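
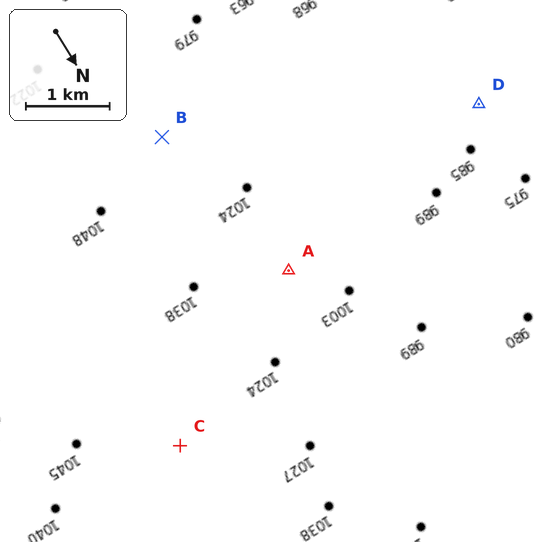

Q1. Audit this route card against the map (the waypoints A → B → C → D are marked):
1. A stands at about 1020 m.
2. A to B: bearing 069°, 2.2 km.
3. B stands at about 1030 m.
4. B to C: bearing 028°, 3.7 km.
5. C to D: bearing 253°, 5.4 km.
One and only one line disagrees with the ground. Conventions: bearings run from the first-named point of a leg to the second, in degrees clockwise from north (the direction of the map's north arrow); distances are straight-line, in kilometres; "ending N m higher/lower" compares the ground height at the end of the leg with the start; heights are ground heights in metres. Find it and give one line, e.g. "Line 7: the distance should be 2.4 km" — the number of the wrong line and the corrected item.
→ Line 2: the bearing should be 168°.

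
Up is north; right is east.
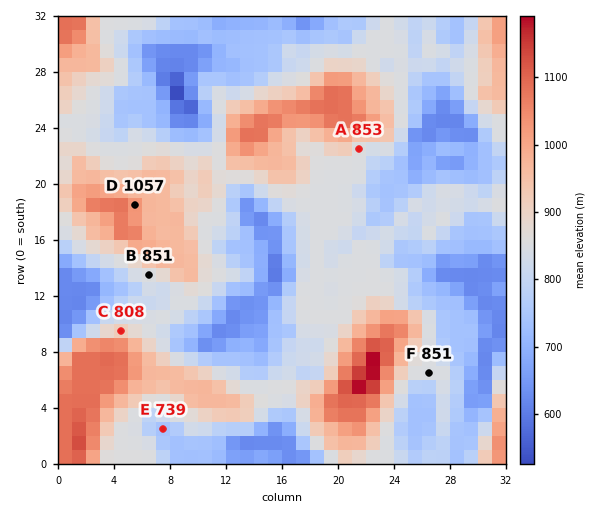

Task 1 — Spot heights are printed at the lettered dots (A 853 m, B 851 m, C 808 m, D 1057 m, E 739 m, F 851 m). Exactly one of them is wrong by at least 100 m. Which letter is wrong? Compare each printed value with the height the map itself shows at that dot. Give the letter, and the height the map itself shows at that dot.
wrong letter C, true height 933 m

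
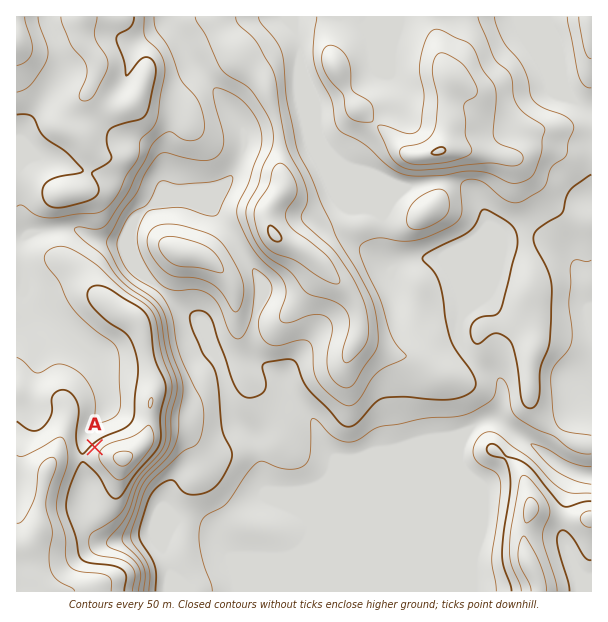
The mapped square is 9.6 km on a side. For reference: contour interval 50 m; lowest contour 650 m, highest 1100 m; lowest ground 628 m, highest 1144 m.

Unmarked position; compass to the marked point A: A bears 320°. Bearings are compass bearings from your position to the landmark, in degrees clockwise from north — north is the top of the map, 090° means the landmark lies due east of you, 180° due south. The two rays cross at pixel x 136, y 496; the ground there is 880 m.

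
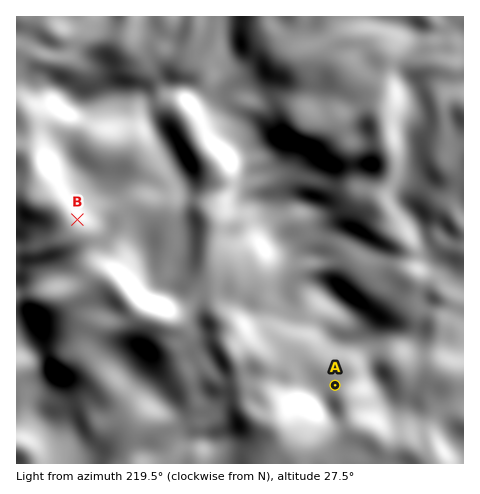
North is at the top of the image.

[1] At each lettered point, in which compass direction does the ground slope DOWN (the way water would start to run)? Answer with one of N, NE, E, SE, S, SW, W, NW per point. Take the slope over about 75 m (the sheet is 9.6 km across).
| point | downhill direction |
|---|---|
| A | SE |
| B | SW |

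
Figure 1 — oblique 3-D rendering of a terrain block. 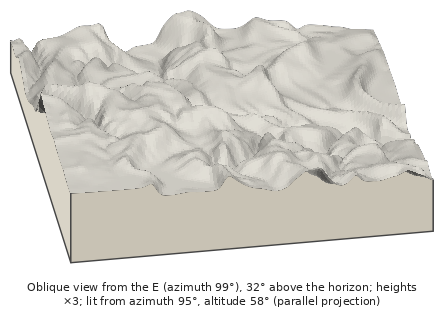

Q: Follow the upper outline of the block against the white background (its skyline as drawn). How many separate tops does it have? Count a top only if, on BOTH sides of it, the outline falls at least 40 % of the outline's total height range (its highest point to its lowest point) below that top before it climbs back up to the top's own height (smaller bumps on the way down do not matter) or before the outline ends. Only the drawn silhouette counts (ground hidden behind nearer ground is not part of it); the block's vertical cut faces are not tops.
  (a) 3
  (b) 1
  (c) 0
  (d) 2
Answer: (c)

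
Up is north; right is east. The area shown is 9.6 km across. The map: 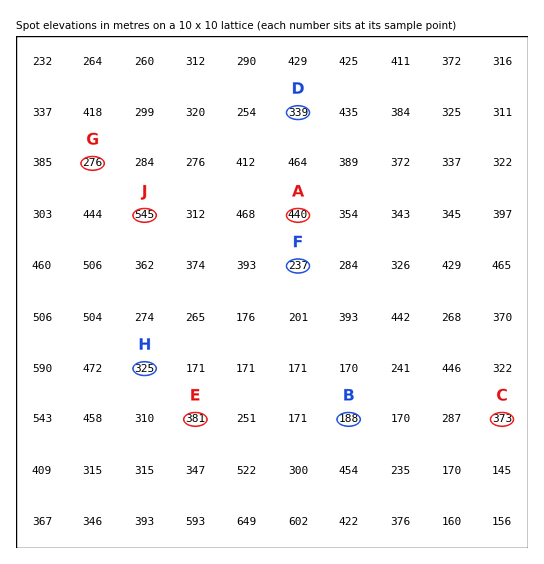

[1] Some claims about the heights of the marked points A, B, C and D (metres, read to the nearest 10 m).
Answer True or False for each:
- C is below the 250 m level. False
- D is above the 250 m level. True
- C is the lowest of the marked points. False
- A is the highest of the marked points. True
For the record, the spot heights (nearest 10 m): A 440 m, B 190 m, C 370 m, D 340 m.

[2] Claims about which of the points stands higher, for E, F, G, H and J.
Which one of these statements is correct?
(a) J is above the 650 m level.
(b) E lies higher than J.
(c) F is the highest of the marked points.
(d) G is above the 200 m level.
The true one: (d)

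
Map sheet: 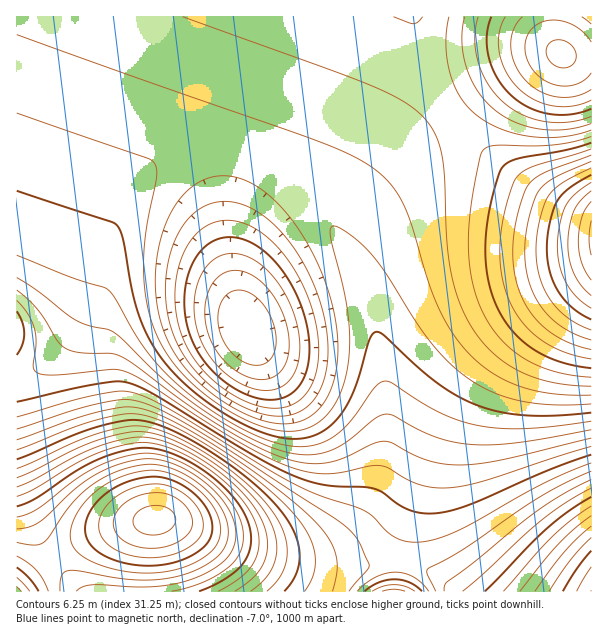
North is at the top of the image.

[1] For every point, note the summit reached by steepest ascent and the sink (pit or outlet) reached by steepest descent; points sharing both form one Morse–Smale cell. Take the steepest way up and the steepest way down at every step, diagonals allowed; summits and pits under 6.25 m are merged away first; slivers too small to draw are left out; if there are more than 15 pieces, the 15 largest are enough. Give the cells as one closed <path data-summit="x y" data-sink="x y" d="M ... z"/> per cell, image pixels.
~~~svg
<path data-summit="155 521" data-sink="248 330" d="M224 146l-29 0-22 6-21 12-20 21-10 13-12 26-26 90-29 49 0 26 11 34 19 44 17 25 26 24 12 4 33 2 40 16 45 12 23 3 19 0 18-3 18-8 22-18 8-11 13-31 7-42 0-45-10-65-15-48-9-21-16-30-20-27-28-28-19-13-18-9z"/><path data-summit="155 521" data-sink="591 239" d="M413 16l-230 0-9 22-53 156-11 25 1 4 11-25 10-13 12-15 14-10 28-12 38-2 27 8 18 9 19 13 34 36 30 49 22 63 11 56 1 60-7 42-6 16-15 26-13 12-18 11-27 6-19 0-30-5-24-7-5 1 45 16 35 7 27 3 24 0 24-6 22 0 9-35 30-96 19-41 21-28 26-26 36-29 52-35 0-53-38-17-32-20-30-24-22-21-22-29-20-34-8-24z"/><path data-summit="591 591" data-sink="591 239" d="M591 272l-51 35-36 29-34 35-13 19-13 26-36 111-8 34 17 4 14 6 25 21 136-1z"/><path data-summit="17 332" data-sink="591 239" d="M182 16l-166 1 1 361 4 0 12-6 20-16 17-20 14-25 19-69z"/><path data-summit="561 54" data-sink="591 239" d="M552 16l-138 0 0 7 6 27 8 24 17 30 25 33 22 21 30 24 32 20 37 16 1-159-25-3-8-5-6-19z"/><path data-summit="155 521" data-sink="591 239" d="M69 337l-13 16-12 11-11 8-17 6 2 108 12 32 14 30 37 44 57 0 4-47 4-17 6-7-12-1-21-10-22-24-21-37-16-44-6-25 1-17 15-24z"/><path data-summit="155 521" data-sink="393 591" d="M167 520l-14 0-7 8-6 26 0 38 256 0 2-5 1-25-22 0-24 6-51-3-45-11z"/><path data-summit="17 591" data-sink="591 239" d="M17 481l-1 110 64 1-40-52-20-45z"/><path data-summit="561 54" data-sink="591 17" d="M591 16l-38 1 0 15 3 13 7 10 15 3 14-1z"/><path data-summit="591 591" data-sink="393 591" d="M405 562l-5 1-2 29 58-1-25-20z"/>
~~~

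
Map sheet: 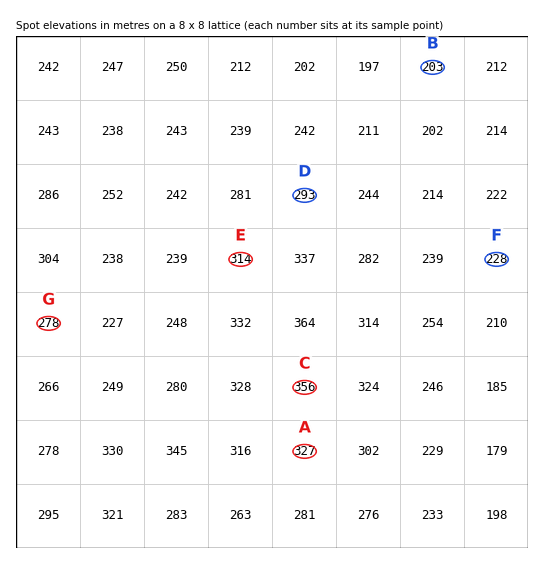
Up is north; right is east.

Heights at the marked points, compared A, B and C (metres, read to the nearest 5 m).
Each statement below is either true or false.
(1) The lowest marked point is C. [false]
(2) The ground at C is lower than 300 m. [false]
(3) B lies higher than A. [false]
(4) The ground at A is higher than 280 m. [true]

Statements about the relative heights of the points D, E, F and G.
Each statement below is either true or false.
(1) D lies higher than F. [true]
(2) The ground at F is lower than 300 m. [true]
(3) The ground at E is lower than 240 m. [false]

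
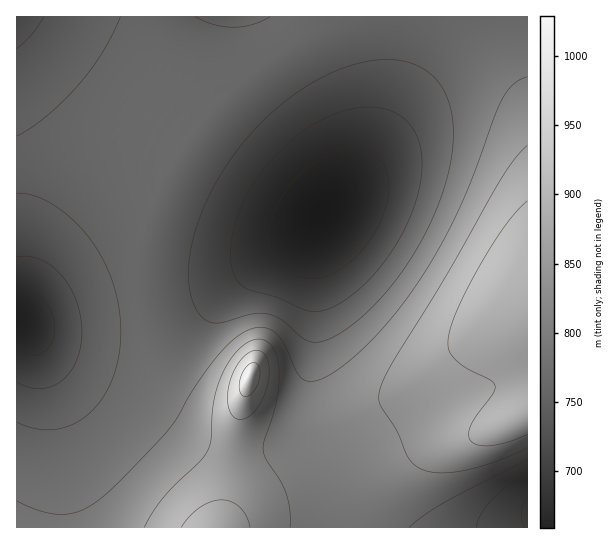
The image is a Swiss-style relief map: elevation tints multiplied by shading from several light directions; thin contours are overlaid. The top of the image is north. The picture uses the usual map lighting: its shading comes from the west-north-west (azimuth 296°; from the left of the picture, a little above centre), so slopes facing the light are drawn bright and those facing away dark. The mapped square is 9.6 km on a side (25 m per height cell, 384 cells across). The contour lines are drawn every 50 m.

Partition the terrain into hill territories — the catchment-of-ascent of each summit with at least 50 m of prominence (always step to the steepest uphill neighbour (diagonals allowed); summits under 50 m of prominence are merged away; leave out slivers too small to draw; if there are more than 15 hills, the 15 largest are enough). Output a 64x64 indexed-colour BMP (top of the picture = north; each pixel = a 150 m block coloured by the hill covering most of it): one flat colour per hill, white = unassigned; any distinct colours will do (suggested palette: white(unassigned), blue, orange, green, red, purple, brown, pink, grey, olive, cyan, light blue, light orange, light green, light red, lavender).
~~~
<image width="64" height="64" href="data:image/bmp;base64,Qk12CAAAAAAAAHYAAAAoAAAAQAAAAEAAAAABAAQAAAAAAAAIAAATCwAAEwsAABAAAAAAAAAA////ALR3HwAOf/8ALKAsACgn1gC9Z5QAS1aMAMJ34wB/f38AIr28AM++FwDox64AeLv/AIrfmACWmP8A1bDFABERETMzMzMzMzMzMzMzMzMzMzMzMzIiIiIiIiIiIiIiERERMzMzMzMzMzMzMzMzMzMzMzMzIiIiIiIiIiIiIiIREREzMzMzMzMzMzMzMzMzMzMzMzMiIiIiIiIiIiIiIhERETMzMzMzMzMzMzMzMzMzMzMzMiIiIiIiIiIiIiIiERERMzMzMzMzMzMzMzMzMzMzMzMyIiIiIiIiIiIiIiIREREzMzMzMzMzMzMzMzMzMzMzMzIiIiIiIiIiIiIiIhERETMzMzMzMzMzMzMzMzMzMzMzIiIiIiIiIiIiIiIiERERMzMzMzMzMzMzMzMzMzMzMzMiIiIiIiIiIiIiIiIREREzMzMzMzMzMzMzMzMzMzMzMiIiIiIiIiIiIiIiIhEREzMzMzMzMzMzMzMRERMzMzMyIiIiIiIiIiIiIiIiERETMzMzMzMzMzMxEREREREzMyIiIiIiIiIiIiIiIiIRERMzMzMzMzMzMREREREREREyIiIiIiIiIiIiIiIiIhEREzMzMzMzMzMRERERERERETIiIiIiIiIiIiIiIiIiERETMzMzMzMzMRERERERERERMiIiIiIiIiIiIiIiIiIRERMzMzMzMzEREREREREREREiIiIiIiIiIiIiIiIiIhEREzMzMzMzERERERERERERESIiIiIiIiIiIiIiIiIiEREzMzMzMxERERERERERERERIiIiIiIiIiIiIiIiIiIRETMzMzMRERERERERERERERESIiIiIiIiIiIiIiIiIhERMzMzERERERERERERERERERIiIiIiIiIiIiIiIiIiERMzMxEREREREREREREREREREiIiIiIiIiIiIiIiIiIREzMRERERERERERERERERERESIiIiIiIiIiIiIiIiIhETMRERERERERERERERERERERIiIiIiIiIiIiIiIiIiERMREREREREREREREREREREREiIiIiIiIiIiIiIiIiIRERERERERERERERERERERERESIiIiIiIiIiIiIiIiIhERERERERERERERERERERERERIiIiIiIiIiIiIiIiIiEREREREREREREREREREREREREiIiIiIiIiIiIiIiIiIRERERERERERERERERERERERESIiIiIiIiIiIiIiIiIhERERERERERERERERERERERERIiIiIiIiIiIiIiIiIiEREREREREREREREREREREREREiIiIiIiIiIiIiIiIiIRERERERERERERERERERERERESIiIiIiIiIiIiIiIiIhERERERERERERERERERERERERIiIiIiIiIiIiIiIiIiEREREREREREREREREREREREREiIiIiIiIiIiIiIiIiIRERERERERERERERERERERERESIiIiIiIiIiIiIiIiIhERERERERERERERERERERERERIiIiIiIiIiIiIiIiIiEREREREREREREREREREREREREiIiIiIiIiIiIiIiIiIRERERERERERERERERERERERERIiIiIiIiIiIiIiIiIhEREREREREREREREREREREREREiIiIiIiIiIiIiIiIiERERERERERERERERERERERERESIiIiIiIiIiIiIiIiIREREREREREREREREREREREREREiIiIiIiIiIiIiIiIhERERERERERERERERERERERERERIiIiIiIiIiIiIiIiEREREREREREREREREREREREREREiIiIiIiIiIiIiIiIRERERERERERERERERERERERERERIiIiIiIiIiIiIiIhERERERERERERERERERERERERERESIiIiIiIiIiIiIiERERERERERERERERERERERERERERIiIiIiIiIiIiIiIRERERERERERERERERERERERERERESIiIiIiIiIiIiIhEREREREREREREREREREREREREREREiIiIiIiIiIiIiERERERERERERERERERERERERERERESIiIiIiIiIiIiIREREREREREREREREREREREREREREREiIiIiIiIiIiIhERERERERERERERERERERERERERERESIiIiIiIiIiIiEREREREREREREREREREREREREREREREiIiIiIiIiIiIRERERERERERERERERERERERERERERESIiIiIiIiIiIhERERERERERERERERERERERERERERERIiIiIiIiIiIiERERERERERERERERERERERERERERERESIiIiIiIiIiIRERERERERERERERERERERERERERERERIiIiIiIiIiIhEREREREREREREREREREREREREREREREiIiIiIiIiIiERERERERERERERERERERERERERERERERIiIiIiIiIiIREREREREREREREREREREREREREREREREiIiIiIiIiIhERERERERERERERERERERERERERERERESIiIiIiIiIiERERERERERERERERERERERERERERERERIiIiIiIiIiIREREREREREREREREREREREREREREREREiIiIiIiIiIhERERERERERERERERERERERERERERERERIiIiIiIiIiEREREREREREREREREREREREREREREREREiIiIiIiIiIRERERERERERERERERERERERERERERERESIiIiIiIiIhERERERERERERERERERERERERERERERERIiIiIiIiIi"/>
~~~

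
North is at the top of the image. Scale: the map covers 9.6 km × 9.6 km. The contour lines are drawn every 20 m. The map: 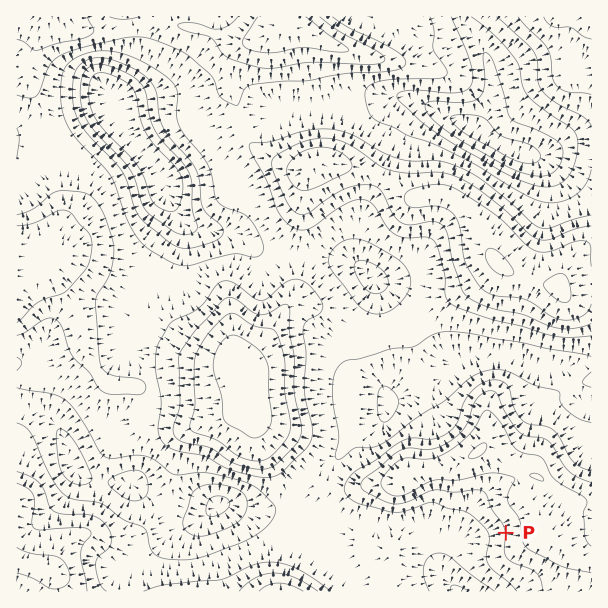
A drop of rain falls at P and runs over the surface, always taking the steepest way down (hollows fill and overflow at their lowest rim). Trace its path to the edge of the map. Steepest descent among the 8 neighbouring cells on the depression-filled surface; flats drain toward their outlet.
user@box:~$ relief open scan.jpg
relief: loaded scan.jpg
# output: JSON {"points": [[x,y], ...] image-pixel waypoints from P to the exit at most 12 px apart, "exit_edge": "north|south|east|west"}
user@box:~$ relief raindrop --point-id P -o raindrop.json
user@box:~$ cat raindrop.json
{"points": [[506, 533], [494, 533], [482, 536], [470, 537], [458, 545], [446, 557], [446, 569], [447, 581], [458, 591]], "exit_edge": "south"}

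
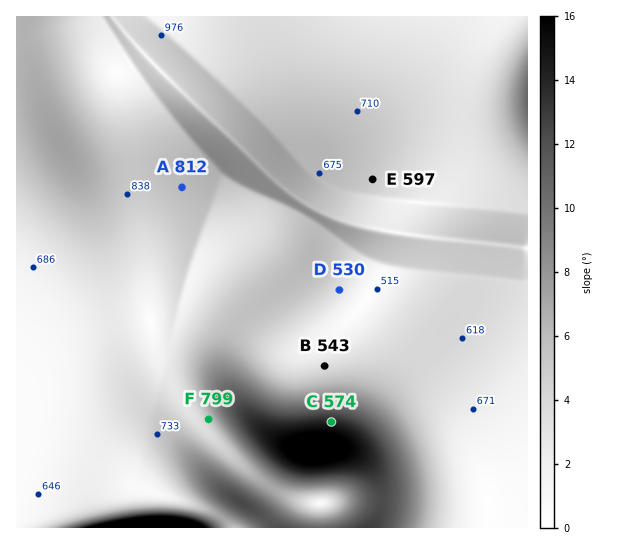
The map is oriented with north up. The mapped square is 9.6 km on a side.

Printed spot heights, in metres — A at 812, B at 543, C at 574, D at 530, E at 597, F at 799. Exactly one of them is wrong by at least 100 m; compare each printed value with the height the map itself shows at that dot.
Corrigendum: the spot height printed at C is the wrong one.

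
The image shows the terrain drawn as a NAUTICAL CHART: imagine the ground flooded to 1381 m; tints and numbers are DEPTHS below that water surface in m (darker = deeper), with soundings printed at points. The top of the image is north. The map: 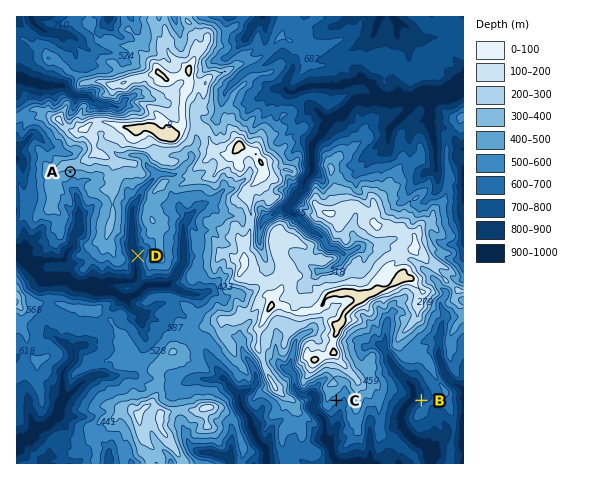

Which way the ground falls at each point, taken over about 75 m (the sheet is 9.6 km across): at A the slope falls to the S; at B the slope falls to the NW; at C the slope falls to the SE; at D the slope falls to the W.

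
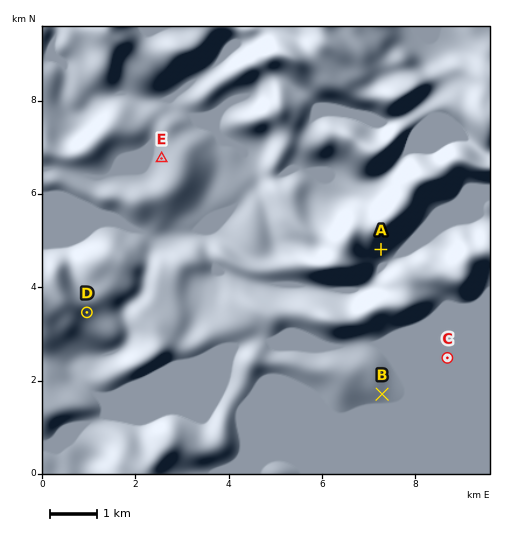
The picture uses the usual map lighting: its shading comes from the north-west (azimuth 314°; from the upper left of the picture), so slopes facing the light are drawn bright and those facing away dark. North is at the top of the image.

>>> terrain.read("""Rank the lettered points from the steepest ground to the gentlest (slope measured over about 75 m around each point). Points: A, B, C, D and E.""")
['A', 'D', 'E', 'B', 'C']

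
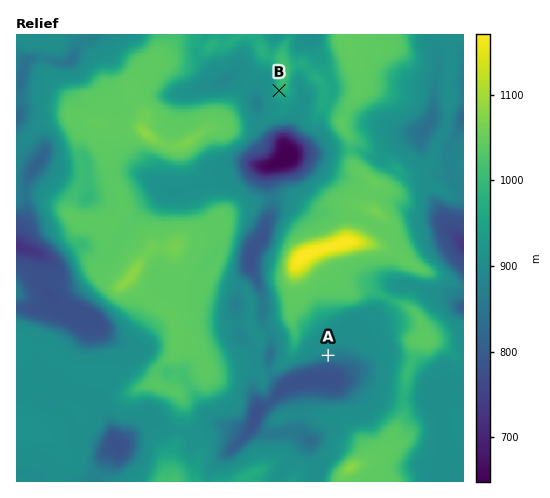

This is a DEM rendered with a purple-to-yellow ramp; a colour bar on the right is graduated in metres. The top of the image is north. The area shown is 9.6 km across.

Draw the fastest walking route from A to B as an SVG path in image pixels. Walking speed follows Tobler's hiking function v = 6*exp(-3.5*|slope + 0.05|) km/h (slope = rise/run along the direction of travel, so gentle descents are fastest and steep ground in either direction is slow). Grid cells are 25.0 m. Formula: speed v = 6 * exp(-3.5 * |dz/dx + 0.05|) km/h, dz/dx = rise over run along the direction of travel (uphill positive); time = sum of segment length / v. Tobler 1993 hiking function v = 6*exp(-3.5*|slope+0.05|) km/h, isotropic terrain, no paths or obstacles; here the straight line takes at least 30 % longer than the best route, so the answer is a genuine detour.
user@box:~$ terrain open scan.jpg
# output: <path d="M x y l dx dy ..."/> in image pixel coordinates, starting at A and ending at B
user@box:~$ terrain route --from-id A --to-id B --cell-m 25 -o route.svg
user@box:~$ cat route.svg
<path d="M328 355l-7-7-1-2-4-3-33-68 0-16 26-53 0-3 3-5 2-2 5-10 7-7 2-4 0-23-7-14-29-29-4-7-7-7-2-4"/>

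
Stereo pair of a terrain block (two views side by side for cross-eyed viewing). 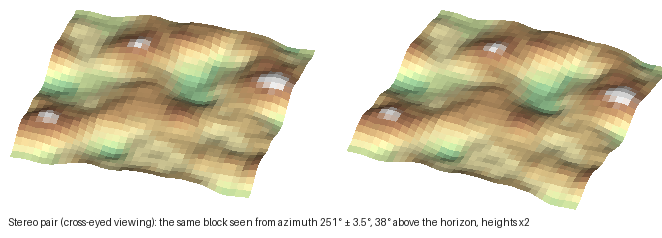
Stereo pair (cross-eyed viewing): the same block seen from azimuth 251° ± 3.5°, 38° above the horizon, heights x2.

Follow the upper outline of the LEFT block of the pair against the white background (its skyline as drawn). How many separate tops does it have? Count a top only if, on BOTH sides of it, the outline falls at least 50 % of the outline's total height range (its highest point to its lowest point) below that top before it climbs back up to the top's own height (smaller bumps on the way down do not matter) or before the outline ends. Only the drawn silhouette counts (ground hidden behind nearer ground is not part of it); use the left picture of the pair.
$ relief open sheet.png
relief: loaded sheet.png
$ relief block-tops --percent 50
0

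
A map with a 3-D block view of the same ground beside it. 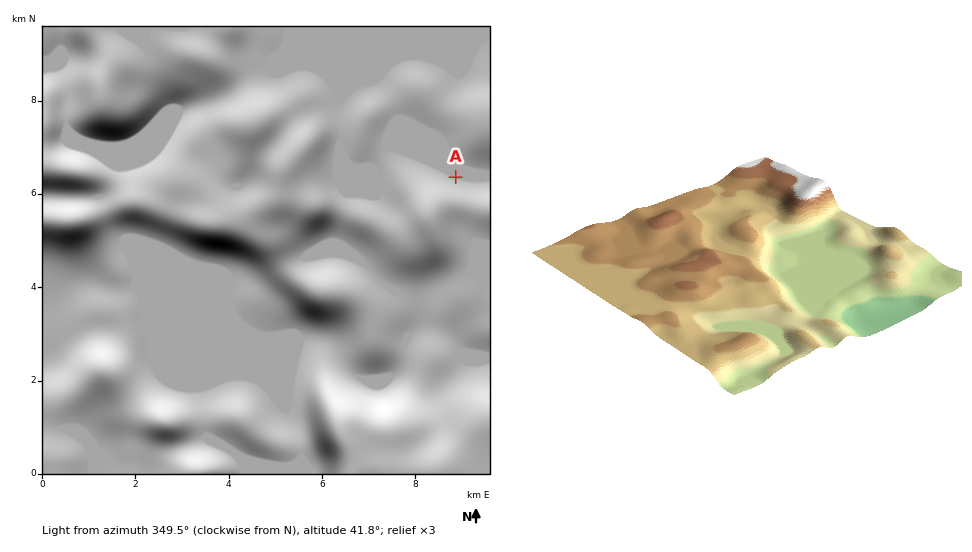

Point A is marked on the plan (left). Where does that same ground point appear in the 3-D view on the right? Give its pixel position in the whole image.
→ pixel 631 228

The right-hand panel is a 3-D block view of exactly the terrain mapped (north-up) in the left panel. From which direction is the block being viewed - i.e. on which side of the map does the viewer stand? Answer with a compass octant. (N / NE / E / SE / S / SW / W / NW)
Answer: NW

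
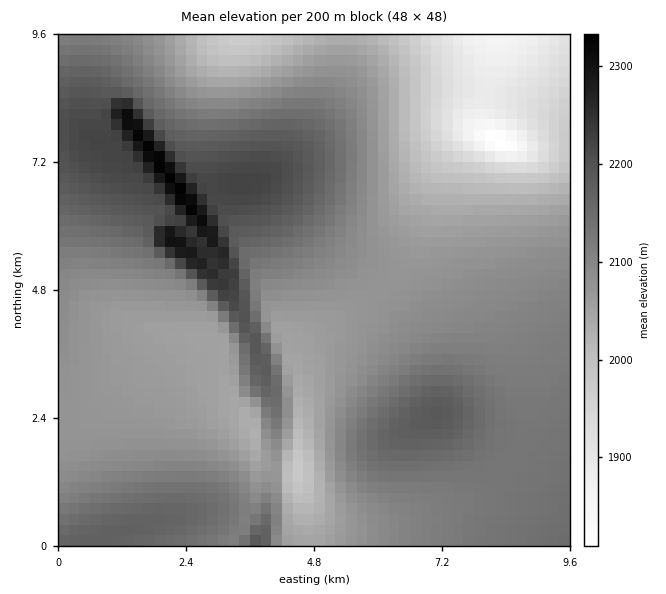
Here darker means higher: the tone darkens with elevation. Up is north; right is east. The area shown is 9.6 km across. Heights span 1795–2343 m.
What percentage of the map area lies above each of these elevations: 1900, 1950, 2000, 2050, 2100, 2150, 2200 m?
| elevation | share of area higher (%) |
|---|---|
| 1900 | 97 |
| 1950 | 94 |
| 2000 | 90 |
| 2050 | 81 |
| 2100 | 48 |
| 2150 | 21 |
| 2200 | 8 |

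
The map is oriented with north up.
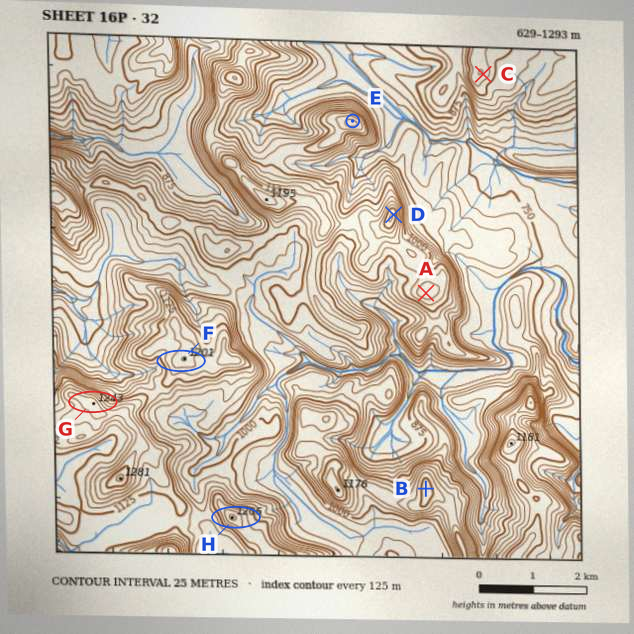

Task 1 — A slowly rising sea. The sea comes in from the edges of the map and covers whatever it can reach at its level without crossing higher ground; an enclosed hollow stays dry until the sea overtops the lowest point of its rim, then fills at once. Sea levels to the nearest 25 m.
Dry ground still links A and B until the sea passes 950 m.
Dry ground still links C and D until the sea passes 800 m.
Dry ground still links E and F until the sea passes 975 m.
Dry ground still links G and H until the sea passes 1075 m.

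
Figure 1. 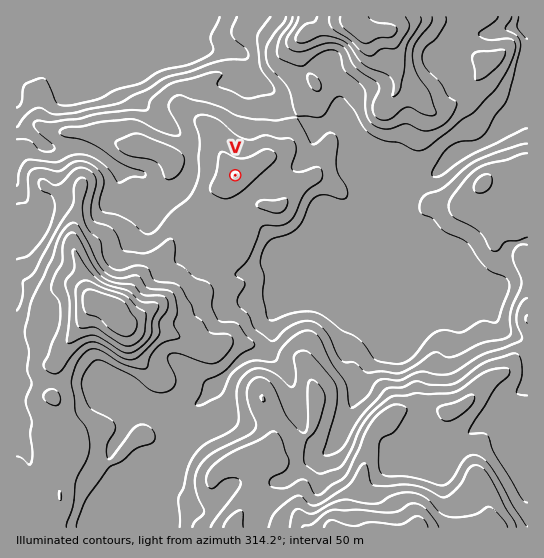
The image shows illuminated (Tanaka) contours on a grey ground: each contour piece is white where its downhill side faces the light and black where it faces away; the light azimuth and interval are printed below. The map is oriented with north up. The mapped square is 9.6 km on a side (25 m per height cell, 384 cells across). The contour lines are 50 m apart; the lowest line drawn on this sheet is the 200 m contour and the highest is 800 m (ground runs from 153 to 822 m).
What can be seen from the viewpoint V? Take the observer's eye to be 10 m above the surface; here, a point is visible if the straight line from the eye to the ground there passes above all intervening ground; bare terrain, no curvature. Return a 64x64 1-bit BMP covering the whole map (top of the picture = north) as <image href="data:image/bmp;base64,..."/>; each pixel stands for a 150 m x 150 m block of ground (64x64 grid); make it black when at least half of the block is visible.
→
<image width="64" height="64" href="data:image/bmp;base64,Qk0+AgAAAAAAAD4AAAAoAAAAQAAAAEAAAAABAAEAAAAAAAACAAATCwAAEwsAAAIAAAAAAAAA////AAAAAAAAAAAwf//n8AAAAAB////wAAAAAH//+wAAAAAAP//xgAAAAAA/5+GAAAAAAB/hgcAAAAEAH+ABwAAAAYAAcADgAAAA8AAwAMAAAAB+IDAAAAAAAD/wMAAAAAAAOPAwAAAAAAAQ+DgAAAAAAAB4PAAAAAAAAHg/DAAAAAAA+D//AAAAAAP8P/+AAAAAH/4//8AAAAAP////4AAAAA/////4AAAAB/////wAAAAB/v///gAAAIH8////AAAH//////8AAf///////wADj///////AAeP//////8AD////////wA///3/////AH//8P/j//8A///4/wH//wD//8DwAP//AP//wAAA//8A///gAAD//wH///AAAf/zAf//+AAB//MB///8AAH/8wH/3/wAAf/2Af///AAB/+8B//8dAAP/wwD//g/AB/+AAPP8B8AHf8AA//jh4Ac/wAD+PLD4A5/gAPgcPPwD5+AA8B/njAfj/wDD/+cGD+D/4AP/4gIf4D9AAf/+AD/gDwAB//4AP/ADAAH/+AA++AAAAfwAAD54AAAA+AP+PiAAAAAAB//+AAAAAAAf/v8AAAAAAD/8/wAAAAAA//j/AAABgAAf+P8AAH/AAAf8+QAA/8AAD//7AAD/gAAf//8AAP+AAD4/9gAA/4AAfgPgAAD/gAB/A4AAAA=="/>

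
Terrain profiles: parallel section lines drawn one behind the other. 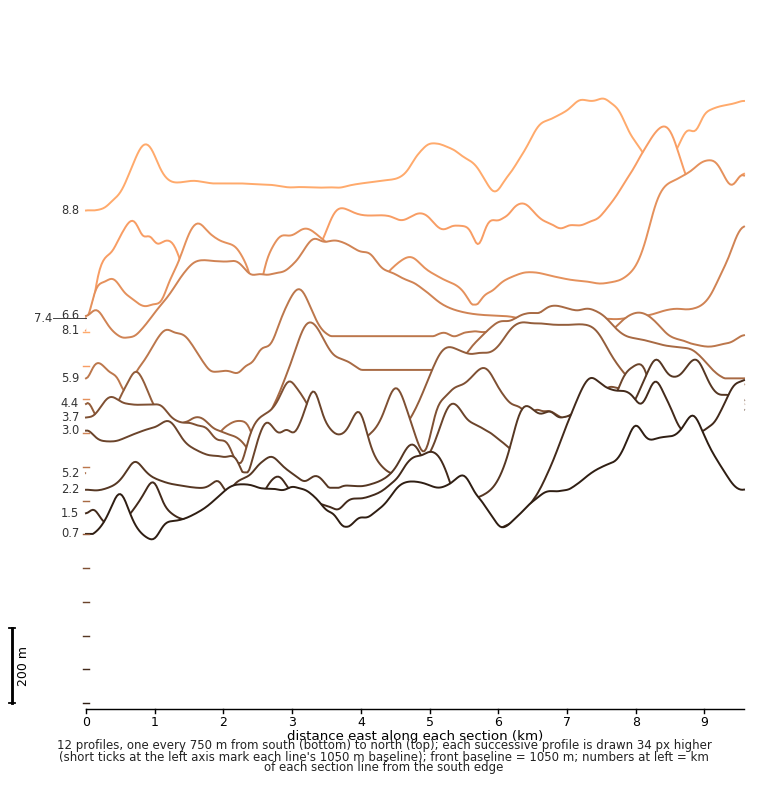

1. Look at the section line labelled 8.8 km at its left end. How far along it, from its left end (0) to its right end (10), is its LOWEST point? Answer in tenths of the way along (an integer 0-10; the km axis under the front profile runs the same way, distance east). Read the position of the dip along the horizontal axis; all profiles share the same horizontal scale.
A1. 0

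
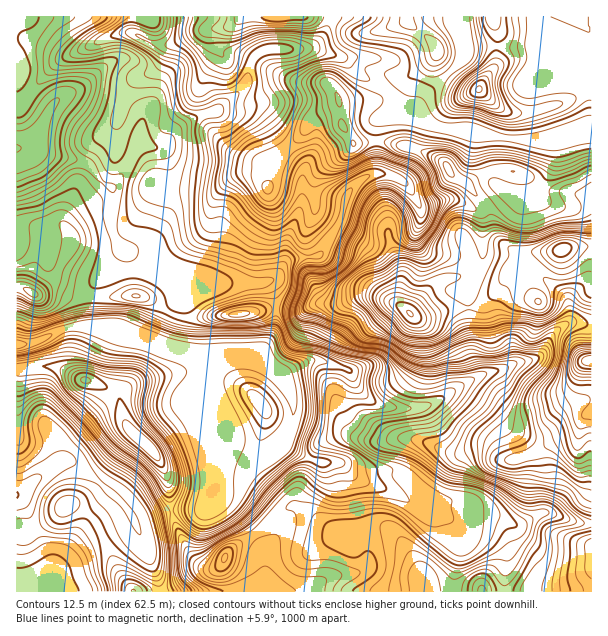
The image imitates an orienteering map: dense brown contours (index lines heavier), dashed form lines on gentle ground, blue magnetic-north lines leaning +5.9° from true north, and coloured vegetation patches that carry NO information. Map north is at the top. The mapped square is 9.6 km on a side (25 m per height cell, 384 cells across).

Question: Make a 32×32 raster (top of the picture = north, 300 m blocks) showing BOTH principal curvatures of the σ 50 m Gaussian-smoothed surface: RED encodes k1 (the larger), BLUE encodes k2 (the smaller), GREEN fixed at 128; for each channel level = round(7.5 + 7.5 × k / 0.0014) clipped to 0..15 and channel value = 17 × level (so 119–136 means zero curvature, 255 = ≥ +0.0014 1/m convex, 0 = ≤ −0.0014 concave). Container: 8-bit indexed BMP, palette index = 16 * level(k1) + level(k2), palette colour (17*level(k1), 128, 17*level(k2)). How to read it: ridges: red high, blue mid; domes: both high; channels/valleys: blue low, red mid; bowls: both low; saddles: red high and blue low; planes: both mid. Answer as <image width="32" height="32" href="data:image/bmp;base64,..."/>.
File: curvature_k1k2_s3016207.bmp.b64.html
<image width="32" height="32" href="data:image/bmp;base64,Qk02CAAAAAAAADYEAAAoAAAAIAAAACAAAAABAAgAAAAAAAAEAAATCwAAEwsAAAABAAAAAAAAAIAAABGAAAAigAAAM4AAAESAAABVgAAAZoAAAHeAAACIgAAAmYAAAKqAAAC7gAAAzIAAAN2AAADugAAA/4AAAACAEQARgBEAIoARADOAEQBEgBEAVYARAGaAEQB3gBEAiIARAJmAEQCqgBEAu4ARAMyAEQDdgBEA7oARAP+AEQAAgCIAEYAiACKAIgAzgCIARIAiAFWAIgBmgCIAd4AiAIiAIgCZgCIAqoAiALuAIgDMgCIA3YAiAO6AIgD/gCIAAIAzABGAMwAigDMAM4AzAESAMwBVgDMAZoAzAHeAMwCIgDMAmYAzAKqAMwC7gDMAzIAzAN2AMwDugDMA/4AzAACARAARgEQAIoBEADOARABEgEQAVYBEAGaARAB3gEQAiIBEAJmARACqgEQAu4BEAMyARADdgEQA7oBEAP+ARAAAgFUAEYBVACKAVQAzgFUARIBVAFWAVQBmgFUAd4BVAIiAVQCZgFUAqoBVALuAVQDMgFUA3YBVAO6AVQD/gFUAAIBmABGAZgAigGYAM4BmAESAZgBVgGYAZoBmAHeAZgCIgGYAmYBmAKqAZgC7gGYAzIBmAN2AZgDugGYA/4BmAACAdwARgHcAIoB3ADOAdwBEgHcAVYB3AGaAdwB3gHcAiIB3AJmAdwCqgHcAu4B3AMyAdwDdgHcA7oB3AP+AdwAAgIgAEYCIACKAiAAzgIgARICIAFWAiABmgIgAd4CIAIiAiACZgIgAqoCIALuAiADMgIgA3YCIAO6AiAD/gIgAAICZABGAmQAigJkAM4CZAESAmQBVgJkAZoCZAHeAmQCIgJkAmYCZAKqAmQC7gJkAzICZAN2AmQDugJkA/4CZAACAqgARgKoAIoCqADOAqgBEgKoAVYCqAGaAqgB3gKoAiICqAJmAqgCqgKoAu4CqAMyAqgDdgKoA7oCqAP+AqgAAgLsAEYC7ACKAuwAzgLsARIC7AFWAuwBmgLsAd4C7AIiAuwCZgLsAqoC7ALuAuwDMgLsA3YC7AO6AuwD/gLsAAIDMABGAzAAigMwAM4DMAESAzABVgMwAZoDMAHeAzACIgMwAmYDMAKqAzAC7gMwAzIDMAN2AzADugMwA/4DMAACA3QARgN0AIoDdADOA3QBEgN0AVYDdAGaA3QB3gN0AiIDdAJmA3QCqgN0Au4DdAMyA3QDdgN0A7oDdAP+A3QAAgO4AEYDuACKA7gAzgO4ARIDuAFWA7gBmgO4Ad4DuAIiA7gCZgO4AqoDuALuA7gDMgO4A3YDuAO6A7gD/gO4AAID/ABGA/wAigP8AM4D/AESA/wBVgP8AZoD/AHeA/wCIgP8AmYD/AKqA/wC7gP8AzID/AN2A/wDugP8A/4D/AId3d3Z1xurDsqS0pISGdoZ2hZaXl4eol6TJp5WohpeHhnd3dZbGhWGD2dfqlYaGmJiGhnV2l6inhJa2dKeGh5iYdnV2p6d2cpT2s/rWdoaImJeYhoent4R1dYaGloaXqJilmJWnh3Zx9sVRg+XXh4eImJiXl7iEhod3hoZ0yKWShqe5p5eGdXL0c3VzcsfIl6enl6iolYWHh3d1g6NggrZ1lqmohnVzhfiUhXdzhMjJl3V2hYOFh4SDYXKlqJWVp5aEhYWDhGSm+JSFh4eChOmWhYWGhoVzlqe1yMeWp4WmqIZ2dISWlvjYg4aHh5ZxksGCc5SllabHuLXZ2MeWp7e4hYWDhrj4+JSEh3d2poWC2cfHyMjX16aWmJd2hZaWprZjc4amyOd0c4aHd3Wnp4GFt4anp5aGhpeHl5aGl4a4tmKGp6anxmRld3eGl8iXcoXIloOBg4JyhYeHlaeYl4anlLXr58fZtoWGh4a3p4Vzp8mEpLmXpYRxg5eFp8fFlPj31demlri1lYeHh4aGhHKzkHBwgKG1paaSgHBxY9b6gJKnlnV0g4SFhIR0hHSh1pKkxLSBx7elhJTJo7RwxeilkICBhHaEgpS2tJKSknD3hYW06cXK6tm1laZjtaGgkoXYxrSikoTG17b1+Pn44Pn46LWFt/nJprbHt8fH2pGE9/mVpsbm+deGd4SDg5SCkvjGx9fZt6Z1doanl7fHgre3hKd2doaFhYd3d3aEhGKx+LPnyKa4lbenhZeXlpSXhYaGl5eGd3eHhoV1hoeXhaCQQKOkhNiilJWWhZeWt7mFd4eHuYaGh3eGp6iXh5eWpqaAt7XFsZD3uKbG59XX+uanl6iXhoWXd3aHqIaGlreTyJNw2NnHYLbrlLRyYoKSgpeHl4aHhJeIhoa3dnW4yYO3loDI67ZwoLCjlnZ2dYWGdoenmIZ0mJmGhpbHpsi5hKaUcKDUgHHY1sd1hpaluKd2dYamhJeFmIaGdpeol6eEldbFYHBxg/jntcfY2KWGqHd2haeXmIWFdXZ2t6iot7Z0hvn15Pn196V0lZSDdHSEhoWXmJiYhoeGhbiWh4eGx6Wn14WlpoSCgnSBgYOEhoeohIaHl6iHdpWVomSFhXaXtqendXaGdpWjc9b318emdLeGdHWGp5d2hbmohJWWdYWFt7imhoZ2lPf693R2l7emdsaGdISYqJeEl6aok4a319jqlIWWl5aTounWZHWGhod2l9i3hINzk4Z0p7iVo6V0lKKChYV1l8iCcua3lYd3h4eHlsf4xdb21qa3lZVicHGBlbenloam2YSEtZZ2d4d3h3aGhIOz1GJ1p7e32Ob35+ejpbW2uKaFhpTZh4aHh4c="/>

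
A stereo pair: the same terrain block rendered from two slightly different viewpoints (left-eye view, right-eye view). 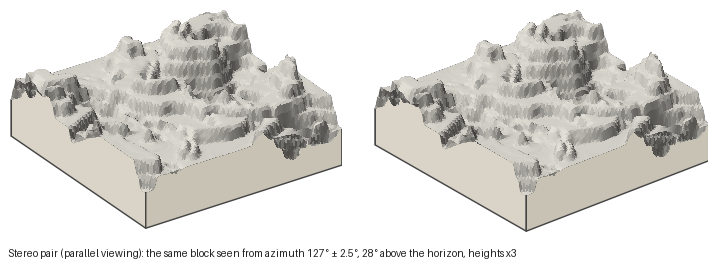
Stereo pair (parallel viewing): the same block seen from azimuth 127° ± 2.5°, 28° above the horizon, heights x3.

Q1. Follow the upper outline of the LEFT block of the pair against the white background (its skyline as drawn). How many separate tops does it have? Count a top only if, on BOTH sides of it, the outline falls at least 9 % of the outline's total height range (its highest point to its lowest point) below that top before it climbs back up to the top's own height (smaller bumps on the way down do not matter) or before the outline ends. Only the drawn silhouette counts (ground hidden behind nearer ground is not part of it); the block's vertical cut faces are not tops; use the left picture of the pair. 2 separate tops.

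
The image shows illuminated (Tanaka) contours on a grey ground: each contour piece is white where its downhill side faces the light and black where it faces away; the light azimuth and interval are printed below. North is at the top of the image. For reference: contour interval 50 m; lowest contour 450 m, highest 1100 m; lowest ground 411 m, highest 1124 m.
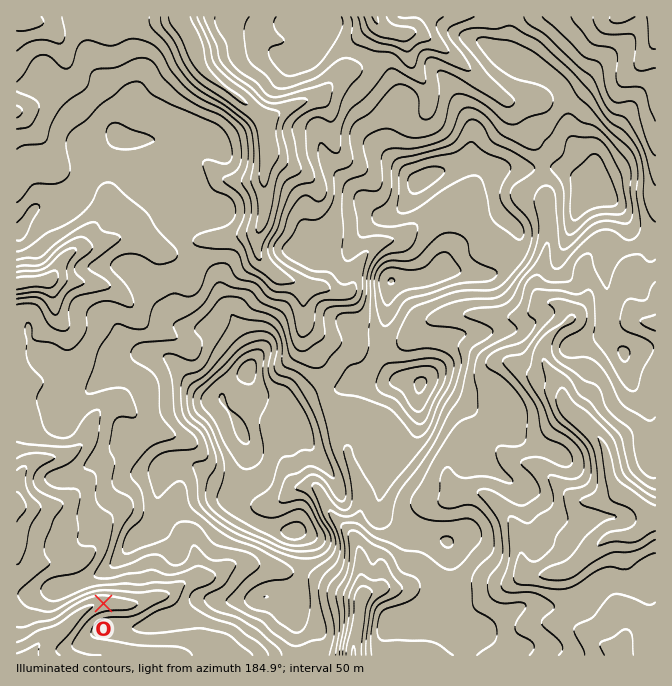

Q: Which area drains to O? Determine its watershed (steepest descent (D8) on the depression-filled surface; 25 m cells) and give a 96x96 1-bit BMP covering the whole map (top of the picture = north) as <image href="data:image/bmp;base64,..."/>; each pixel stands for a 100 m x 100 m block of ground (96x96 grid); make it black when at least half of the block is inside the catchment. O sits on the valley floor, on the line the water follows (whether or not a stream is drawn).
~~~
<image width="96" height="96" href="data:image/bmp;base64,Qk2+BAAAAAAAAD4AAAAoAAAAYAAAAGAAAAABAAEAAAAAAIAEAAATCwAAEwsAAAIAAAAAAAAA////AAAAAAAAAAAAAAAAAAAAAAAAAAAAAAAAAAAAAAAAAAAAAAAAAAAAAAAAAAAAAAAAAAAAAAAAA+AAAAAAAAAAAAAAB/wAAAAAAAAAAAAAB/+AAAAAAAAAAAAAB//AAAAAAAAAAAAAB///8AAAAAAAAAAAB////8AAAAAAAAAAB////8AAAAAAAAAAB////+AAAAAAAAAAB////+AAAAAAAAAAA////+AAAAAAAAAAAf///+AAAAAAAAAAAP///+AAAAAAAAAAAH///+AAAAAAAAAAAD///+AAAAAAAAAAAA///8AAAAAAAAAAAAf//AAAAAAAAAAAAAf/4AAAAAAAAAAAAAf/wAAAAAAAAAAAAAf/gAAAAAAAAAAAAAf/AAAAAAAAAAAAAAf/gAAAAAAAAAAAAAf8AAAAAAAAAAAAAAP4AAAAAAAAAAAAAAPwAAAAAAAAAAAAAAHgAAAAAAAAAAAAAAAAAAAAAAAAAAAAAAAAAAAAAAAAAAAAAAAAAAAAAAAAAAAAAAAAAAAAAAAAAAAAAAAAAAAAAAAAAAAAAAAAAAAAAAAAAAAAAAAAAAAAAAAAAAAAAAAAAAAAAAAAAAAAAAAAAAAAAAAAAAAAAAAAAAAAAAAAAAAAAAAAAAAAAAAAAAAAAAAAAAAAAAAAAAAAAAAAAAAAAAAAAAAAAAAAAAAAAAAAAAAAAAAAAAAAAAAAAAAAAAAAAAAAAAAAAAAAAAAAAAAAAAAAAAAAAAAAAAAAAAAAAAAAAAAAAAAAAAAAAAAAAAAAAAAAAAAAAAAAAAAAAAAAAAAAAAAAAAAAAAAAAAAAAAAAAAAAAAAAAAAAAAAAAAAAAAAAAAAAAAAAAAAAAAAAAAAAAAAAAAAAAAAAAAAAAAAAAAAAAAAAAAAAAAAAAAAAAAAAAAAAAAAAAAAAAAAAAAAAAAAAAAAAAAAAAAAAAAAAAAAAAAAAAAAAAAAAAAAAAAAAAAAAAAAAAAAAAAAAAAAAAAAAAAAAAAAAAAAAAAAAAAAAAAAAAAAAAAAAAAAAAAAAAAAAAAAAAAAAAAAAAAAAAAAAAAAAAAAAAAAAAAAAAAAAAAAAAAAAAAAAAAAAAAAAAAAAAAAAAAAAAAAAAAAAAAAAAAAAAAAAAAAAAAAAAAAAAAAAAAAAAAAAAAAAAAAAAAAAAAAAAAAAAAAAAAAAAAAAAAAAAAAAAAAAAAAAAAAAAAAAAAAAAAAAAAAAAAAAAAAAAAAAAAAAAAAAAAAAAAAAAAAAAAAAAAAAAAAAAAAAAAAAAAAAAAAAAAAAAAAAAAAAAAAAAAAAAAAAAAAAAAAAAAAAAAAAAAAAAAAAAAAAAAAAAAAAAAAAAAAAAAAAAAAAAAAAAAAAAAAAAAAAAAAAAAAAAAAAAAAAAAAAAAAAAAAAAAAAAAAAAAAAAAAAAAAAAAAAAAAAAAAAAAAAAAAAAAAAAAAAAAAAAAAAAAAAAAAAAAAAAAAAAAAAAAAAAAAAAAAAAAAAAAAAAAAAAAAAAAAAAAAAAAAAAAAAAAAAAAAAAAAAAAA="/>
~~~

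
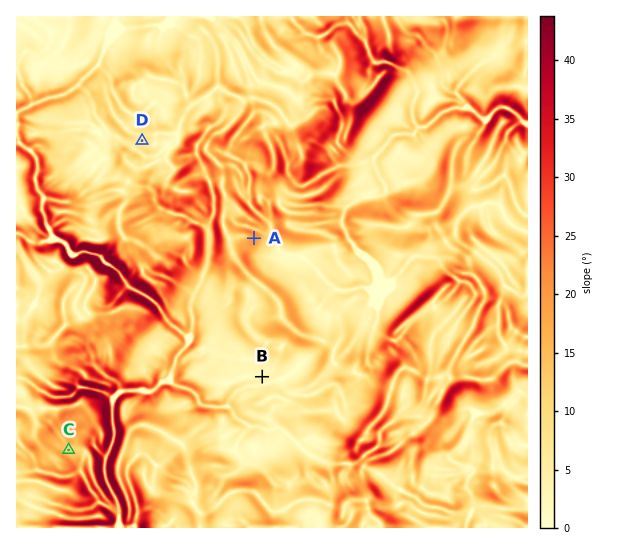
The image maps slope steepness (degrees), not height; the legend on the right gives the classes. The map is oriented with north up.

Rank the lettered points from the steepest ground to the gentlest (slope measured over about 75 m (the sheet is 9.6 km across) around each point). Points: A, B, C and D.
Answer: A C D B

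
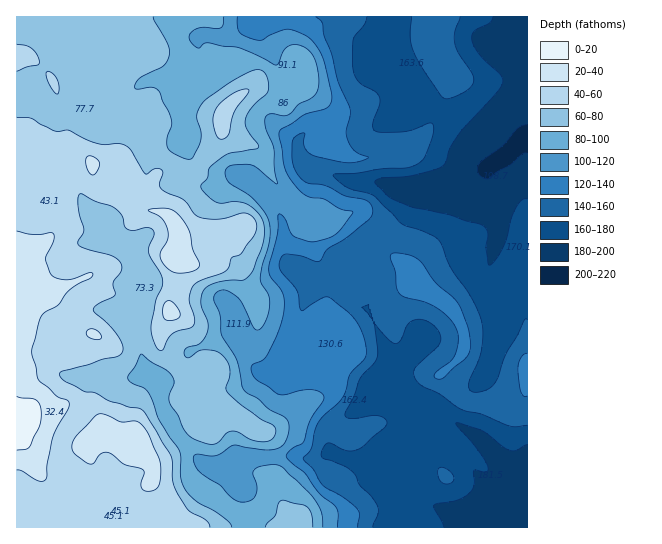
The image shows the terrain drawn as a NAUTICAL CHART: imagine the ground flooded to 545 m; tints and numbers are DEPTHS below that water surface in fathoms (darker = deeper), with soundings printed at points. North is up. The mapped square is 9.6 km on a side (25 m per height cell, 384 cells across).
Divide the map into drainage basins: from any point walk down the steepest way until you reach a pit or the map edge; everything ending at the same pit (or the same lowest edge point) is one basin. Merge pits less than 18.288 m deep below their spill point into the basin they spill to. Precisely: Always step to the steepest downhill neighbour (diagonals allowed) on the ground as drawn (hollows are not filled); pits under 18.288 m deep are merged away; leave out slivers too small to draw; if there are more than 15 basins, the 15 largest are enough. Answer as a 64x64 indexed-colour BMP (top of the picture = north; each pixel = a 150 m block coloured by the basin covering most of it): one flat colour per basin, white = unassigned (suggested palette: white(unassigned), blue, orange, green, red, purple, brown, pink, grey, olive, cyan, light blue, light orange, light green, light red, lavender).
<image width="64" height="64" href="data:image/bmp;base64,Qk12CAAAAAAAAHYAAAAoAAAAQAAAAEAAAAABAAQAAAAAAAAIAAATCwAAEwsAABAAAAAAAAAA////ALR3HwAOf/8ALKAsACgn1gC9Z5QAS1aMAMJ34wB/f38AIr28AM++FwDox64AeLv/AIrfmACWmP8A1bDFABEREREREREREREREREREREREiIiIiIiIiIiIiIiIiIiERERERERERERERERERERERESIiIiIiIiIiIiIiIiIiIRERERERERERERERERERERESIiIiIiIiIiIiIiIiIiIhERERERERERERERERERERESIiIiIiIiIiIiIiIiIiIiERERERERERERERERERERERIiIiIiIiIiIiIiIiIiIiIREREREREREREREREREREREiIiIiIiIiIiIiIiIiIiIhEREREREREREREREREREREiIiIiIiIiIiIiIiIiIiIiEREREREREREREREREREREiIiIiIiIiIiIiIiIiIiIiIRERERERERERERERERERESIiIiIiIiIiIiIiIiIiIiIhERERERERERERERERERERIiIiIiIiIiIiIiIiIiIiIiEREREREREREREREREREREiIiIiIiIiIiIiIiIiIiIiIRERERERERERERERERERESIiIiIiIiIiIiIiIiIiIiIhEREREREREREREREREREREiIiIiIiIiIiIiIiIiIiIiEREREREREREREREREREREREiIiIiIiIiIiIiIiIiIiIREREREREREREREREREREREREiIiIiIiIiIiIiIiIiIhERERERERERERERERERERERERIiIiIiIiIiIiIhEREiERERERERERERERERERERERERESIiIiIiIiIiIRERERIRERERERERERERERERERERERERIiIiIiIiIiIRERERERERERERERERERERERERERERERESIiIiIiIiIhEREREREREREREREREREREREREREREREREiIiIiIiIhERERERERERERERERERERERERERERERERESIiIiIiIiIhEREREREREREREREREREREREREREREREREiIiIiIiIiIRERERERERERERERERERERERERERERERERIiIiIiIiIhEREREREREREREREREREREREREREREREREiIiIiIiIiEREREREREREREREREREREREREREREREREiIiIiIiIiIREREREREREREREREREREREREREREREREiIiIiIiIiIhEREREREREREREREREREREREREREREREiIiIiIiIiIhERERERERERERERERERERERERERERERESIiIiIiIiIhERERERERERERERERERERERERERERERERIiIiIiIiIhERERERERERERERERERERERERERERERERIiIiIiIiIREREREREREREREREREREREREREREREREREiIiIiIiIRERERERERERERERERERERERERERERERERESIiIiIiIRERERERERERERERERERERERERERERERERERIiIiIiIhEREREREREREREREREREREREREREREREREREiIiIiIhEREREREREREREREREREREREREREREREREREiIiIiIhERERERERERERERERERERERERERERERERERESIiIiIhERERERERERERERERERERERERERERERERERERIiIiIiEREREREREREREREREREREREREREREREREREREiIiIiERERERERERERERERERERERERERERERERERERERESIiERERERERERERERERERERERERERERERERERERERERESERERERERERERERERERERERERERERERERERERERERERERERERERERERERERERERERERERERERERERERERERERERERERERERERERERERERERERERERERERERERERERERERERERERERERERERERERERERERERERERERERERERERERERERERERERERERERERERERERERERERERERERERERERERERERERERERERERERERERERERERERERERERERERERERERERERERERERERERERERERERERERERERERERERERERERERERERERERERERERERERERERERERERERERERERERERERERERERERERERERERERERERERERERERERERERERERERERERERERERERERERERERERERERERERERERERERERERERERERERERERERERERERERERERERERERERERERERERERERERERERERERERERERERERERERERERERERERERERERERERERERERERERERERERERERERERERERERERERERERERERERERERERERERERERERERERERERERERERERERERERERERERERERERERERERERERERERERERERERERERERERERERERERERERERERERERERERERERERERERERERERERERERERERERERERERERERERERERERERERERERERERERERERERERERERERERERERERERERERERERERERERERERERERERERERERERERERERERERERERERERERERERERERERERERERERERERERERERERERERERERERERERERERERERERERERERERERERERERERERERERERERERERERERERERERERERERERERERERERERERERERERERERERERERERERERERERERERERERERERERERERERERERERERERERERERERERERERERERERERERERERERERERERERERERERERERERERERERERERERER"/>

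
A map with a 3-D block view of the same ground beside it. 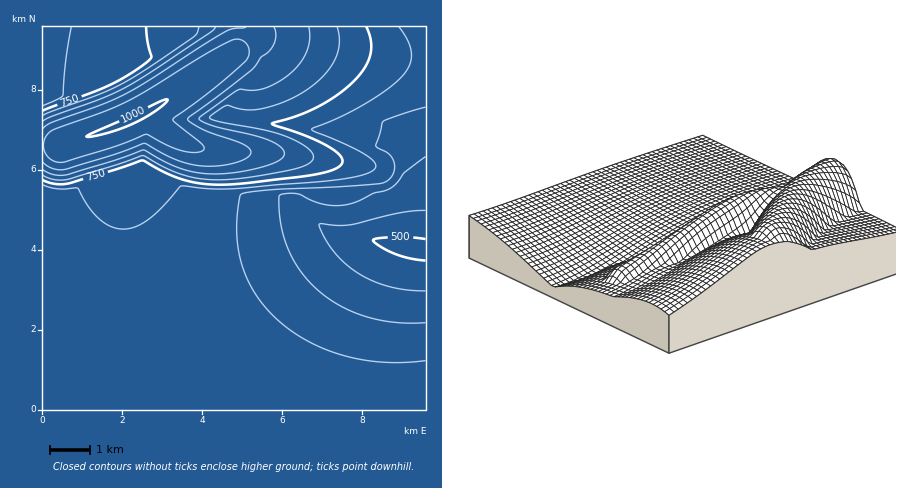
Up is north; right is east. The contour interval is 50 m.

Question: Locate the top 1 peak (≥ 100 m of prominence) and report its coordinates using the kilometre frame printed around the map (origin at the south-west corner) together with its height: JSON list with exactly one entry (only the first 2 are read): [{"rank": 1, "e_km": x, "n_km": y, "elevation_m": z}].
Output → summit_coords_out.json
[{"rank": 1, "e_km": 2.26, "n_km": 7.26, "elevation_m": 1002}]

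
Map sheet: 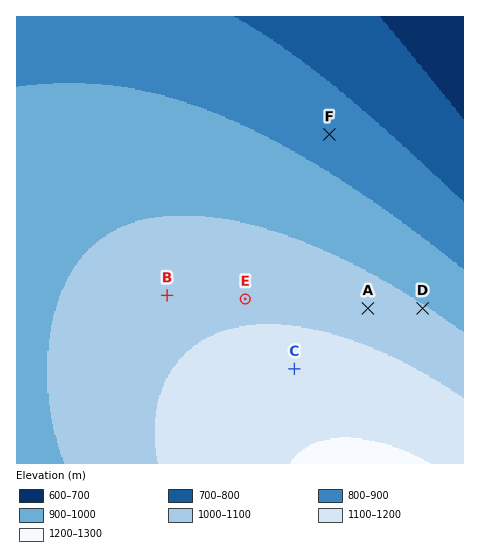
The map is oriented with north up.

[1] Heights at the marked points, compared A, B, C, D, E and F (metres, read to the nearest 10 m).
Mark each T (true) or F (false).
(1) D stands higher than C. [F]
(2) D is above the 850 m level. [T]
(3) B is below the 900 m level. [F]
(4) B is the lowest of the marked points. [F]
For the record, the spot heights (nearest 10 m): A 1050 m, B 1060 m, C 1140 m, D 1010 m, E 1080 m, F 860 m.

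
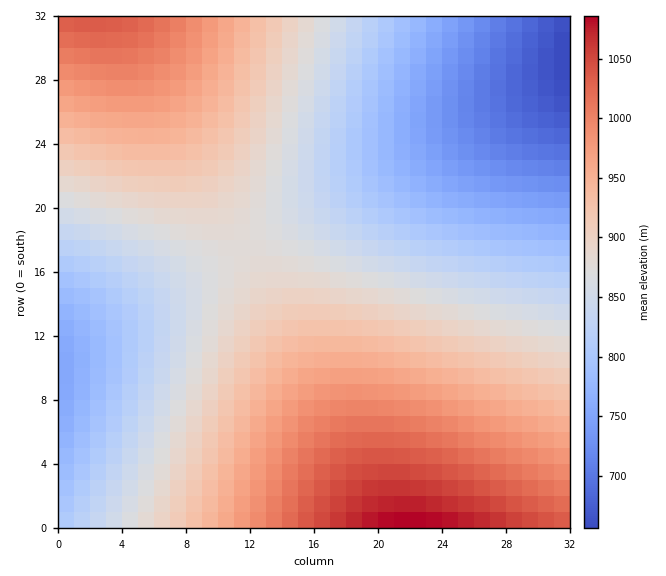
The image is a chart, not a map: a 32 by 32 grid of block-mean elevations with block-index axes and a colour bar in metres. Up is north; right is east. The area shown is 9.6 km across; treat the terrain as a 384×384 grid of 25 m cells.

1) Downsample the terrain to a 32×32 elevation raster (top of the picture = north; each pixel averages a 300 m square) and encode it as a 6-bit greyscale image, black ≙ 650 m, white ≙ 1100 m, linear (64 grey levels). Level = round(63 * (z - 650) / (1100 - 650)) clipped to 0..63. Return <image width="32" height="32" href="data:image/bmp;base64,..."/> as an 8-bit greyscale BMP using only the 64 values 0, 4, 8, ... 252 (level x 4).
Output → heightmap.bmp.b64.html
<image width="32" height="32" href="data:image/bmp;base64,Qk02CAAAAAAAADYEAAAoAAAAIAAAACAAAAABAAgAAAAAAAAEAAATCwAAEwsAAAABAAAAAAAAAAAAAAEBAQACAgIAAwMDAAQEBAAFBQUABgYGAAcHBwAICAgACQkJAAoKCgALCwsADAwMAA0NDQAODg4ADw8PABAQEAAREREAEhISABMTEwAUFBQAFRUVABYWFgAXFxcAGBgYABkZGQAaGhoAGxsbABwcHAAdHR0AHh4eAB8fHwAgICAAISEhACIiIgAjIyMAJCQkACUlJQAmJiYAJycnACgoKAApKSkAKioqACsrKwAsLCwALS0tAC4uLgAvLy8AMDAwADExMQAyMjIAMzMzADQ0NAA1NTUANjY2ADc3NwA4ODgAOTk5ADo6OgA7OzsAPDw8AD09PQA+Pj4APz8/AEBAQABBQUEAQkJCAENDQwBEREQARUVFAEZGRgBHR0cASEhIAElJSQBKSkoAS0tLAExMTABNTU0ATk5OAE9PTwBQUFAAUVFRAFJSUgBTU1MAVFRUAFVVVQBWVlYAV1dXAFhYWABZWVkAWlpaAFtbWwBcXFwAXV1dAF5eXgBfX18AYGBgAGFhYQBiYmIAY2NjAGRkZABlZWUAZmZmAGdnZwBoaGgAaWlpAGpqagBra2sAbGxsAG1tbQBubm4Ab29vAHBwcABxcXEAcnJyAHNzcwB0dHQAdXV1AHZ2dgB3d3cAeHh4AHl5eQB6enoAe3t7AHx8fAB9fX0Afn5+AH9/fwCAgIAAgYGBAIKCggCDg4MAhISEAIWFhQCGhoYAh4eHAIiIiACJiYkAioqKAIuLiwCMjIwAjY2NAI6OjgCPj48AkJCQAJGRkQCSkpIAk5OTAJSUlACVlZUAlpaWAJeXlwCYmJgAmZmZAJqamgCbm5sAnJycAJ2dnQCenp4An5+fAKCgoAChoaEAoqKiAKOjowCkpKQApaWlAKampgCnp6cAqKioAKmpqQCqqqoAq6urAKysrACtra0Arq6uAK+vrwCwsLAAsbGxALKysgCzs7MAtLS0ALW1tQC2trYAt7e3ALi4uAC5ubkAurq6ALu7uwC8vLwAvb29AL6+vgC/v78AwMDAAMHBwQDCwsIAw8PDAMTExADFxcUAxsbGAMfHxwDIyMgAycnJAMrKygDLy8sAzMzMAM3NzQDOzs4Az8/PANDQ0ADR0dEA0tLSANPT0wDU1NQA1dXVANbW1gDX19cA2NjYANnZ2QDa2toA29vbANzc3ADd3d0A3t7eAN/f3wDg4OAA4eHhAOLi4gDj4+MA5OTkAOXl5QDm5uYA5+fnAOjo6ADp6ekA6urqAOvr6wDs7OwA7e3tAO7u7gDv7+8A8PDwAPHx8QDy8vIA8/PzAPT09AD19fUA9vb2APf39wD4+PgA+fn5APr6+gD7+/sA/Pz8AP39/QD+/v4A////AFhgaHB4gIyUnKSsuMDI0Njg6Ozw9PT09PDw7Ojk4NzYVFxkbHSAiJCYpKy0vMjQ2Nzk6Ozs8Ozs6Ojk4NzY1NBQWGBocHyEjJSgqLC8xMzU2ODk5Ojo6OTk4NzY1NDMyExUXGRweICIlJyksLjAyNDU3Nzg4ODg3NzY1NDMyMTASFBYYGx0fISQmKSstLzEzNDU2Njc2NjU1NDMyMTAvLhETFRcaHB4hIyUoKiwuMDIzNDQ1NTQ0MzIyMTAvLi0sEBIUFhkbHSAiJCcpKy0vMDEyMzMzMjIxMDAvLi0sKysPERMWGBocHyEkJigqLC4vMDExMTEwMC8uLS0sKyopKQ8RExUXGRweICMlJykrLC0uLy8vLy4tLSwrKiopKCcnDxASFBYZGx0fIiQmKCkrLC0tLS0sLCsqKikoJycmJSUPEBIUFhgaHR8hIyUnKCkqKysrKyopKSgnJyYlJCQjIg8REhQWGBocHiAiJCUnKCgpKSkoKCcmJiUkJCMiIiEgEBETFBYYGhweHyEjJCUmJycnJiYlJSQjIyIhISAfHx4REhMVFhgaHB0fICIjJCQlJSQkIyMiIiEgHx8eHh0dHBITFRYXGRocHR8gISIiIyMjIiIhICAfHh4dHBwbGxoaFBUWFxgaGxwdHyAgISEhISEgHx8eHR0cGxsaGhkZGBgWFxgZGhscHR4fICAgICAfHx4dHRwbGhkZGBgXFxYWFRgZGhscHB0eHx8gICAfHx4dHBsaGhkYFxYWFRUUFBQTGhscHR0eHx8gICAgHx8eHRwbGhgXFxYVFBQTEhISEREcHR4fHyAhISEhISAfHh0cGxkYFxYVFBMSEREQEA8PDx8fICEiIiIjIyIiISAeHRsaGBcVFBMSERAPDw4ODQ0MISIiIyQkJCQkJCMiIB8dGxkYFhQTEhAPDg4NDAwLCwojJCUlJiYmJiYlJCIhHx0bGRcWFBIRDw4NDAsKCgkJCCUmJycoKCgoJyYlIyEgHhsZFxUTEhAPDQwLCgkIBwcGKCgpKioqKikpJyYkIiAeHBoYFRMSEA4NCwoJCAcGBQUqKyssLCwsKyopJyUjIR8cGhgWFBIQDgwLCQgHBgUEAywtLS4uLi0sKyooJiQiHx0bGRYUEhAODAsJCAYFBAMCLi8vLy8vLy4sKyknJSIgHhsZFxUTEQ8NCwkIBgUEAgEwMTExMTEwLy0sKiglIyEeHBoYFRMRDw0LCggGBQMCATIyMzMzMjEwLiwqKCYkIh8dGxgWFBIQDgwKCAcFBAIBNDQ0NDQzMjEvLSspJyQiIB4bGRcVExEPDQsJBwYEAwE1NjY2NTQzMjAuLConJSMhHhwaGBYUEhAODAoIBgUDAg="/>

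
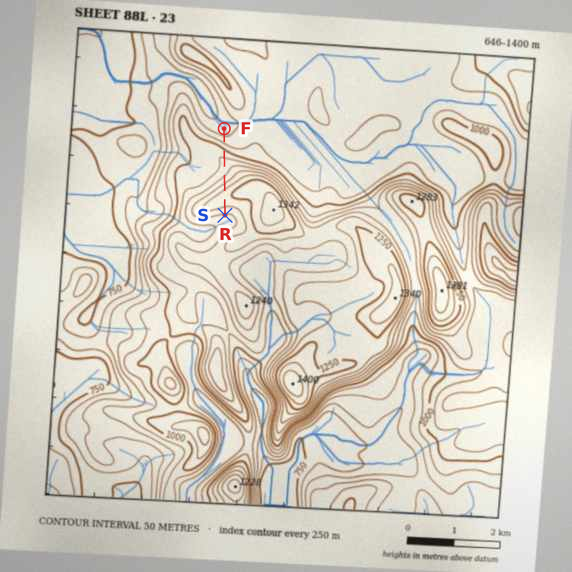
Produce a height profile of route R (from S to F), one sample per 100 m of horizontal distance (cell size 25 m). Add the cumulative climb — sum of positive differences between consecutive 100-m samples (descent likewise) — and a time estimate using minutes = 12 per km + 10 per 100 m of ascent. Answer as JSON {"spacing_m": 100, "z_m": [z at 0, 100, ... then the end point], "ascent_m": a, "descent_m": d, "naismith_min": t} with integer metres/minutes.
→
{"spacing_m": 100, "z_m": [1142, 1174, 1208, 1230, 1232, 1210, 1173, 1133, 1102, 1082, 1070, 1061, 1046, 1019, 981, 940, 908, 886, 875], "ascent_m": 90, "descent_m": 357, "naismith_min": 30}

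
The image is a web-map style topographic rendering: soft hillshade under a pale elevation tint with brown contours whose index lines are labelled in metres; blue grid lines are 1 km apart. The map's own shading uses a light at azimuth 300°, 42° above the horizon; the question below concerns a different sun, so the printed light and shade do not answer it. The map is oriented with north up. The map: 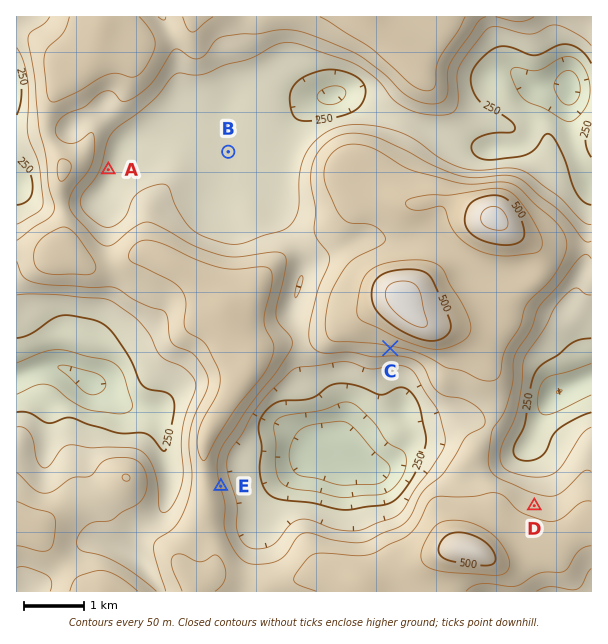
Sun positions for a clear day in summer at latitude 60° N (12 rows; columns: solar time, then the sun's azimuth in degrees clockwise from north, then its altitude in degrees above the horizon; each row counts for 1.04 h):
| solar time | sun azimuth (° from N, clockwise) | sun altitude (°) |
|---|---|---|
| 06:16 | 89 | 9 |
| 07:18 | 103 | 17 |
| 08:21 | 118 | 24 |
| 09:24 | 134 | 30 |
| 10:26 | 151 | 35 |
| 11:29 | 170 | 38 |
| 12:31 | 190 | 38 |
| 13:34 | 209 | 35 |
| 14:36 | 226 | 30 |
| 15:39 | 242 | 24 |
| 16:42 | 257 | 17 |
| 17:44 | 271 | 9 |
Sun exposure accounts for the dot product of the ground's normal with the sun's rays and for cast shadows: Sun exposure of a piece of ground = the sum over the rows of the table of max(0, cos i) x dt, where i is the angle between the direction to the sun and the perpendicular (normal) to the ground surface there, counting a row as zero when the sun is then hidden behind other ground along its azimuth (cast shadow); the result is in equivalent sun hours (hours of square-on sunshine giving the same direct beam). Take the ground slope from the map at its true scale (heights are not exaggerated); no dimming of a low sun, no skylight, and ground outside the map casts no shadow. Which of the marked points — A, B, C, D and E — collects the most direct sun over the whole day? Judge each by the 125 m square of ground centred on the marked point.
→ C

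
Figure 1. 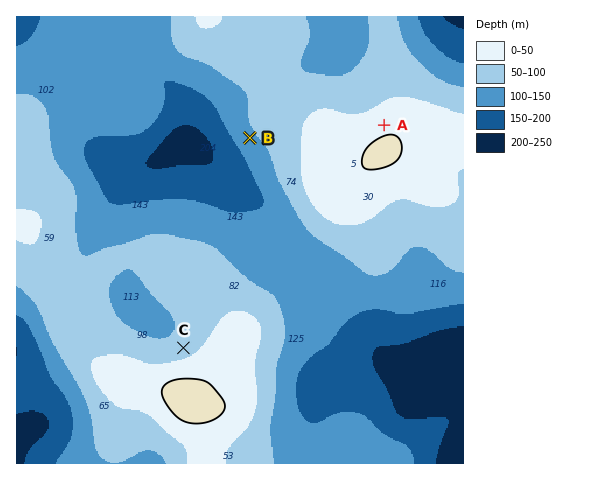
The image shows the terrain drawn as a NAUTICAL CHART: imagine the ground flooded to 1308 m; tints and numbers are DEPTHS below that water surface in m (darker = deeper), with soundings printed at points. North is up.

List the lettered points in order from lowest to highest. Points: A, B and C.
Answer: B C A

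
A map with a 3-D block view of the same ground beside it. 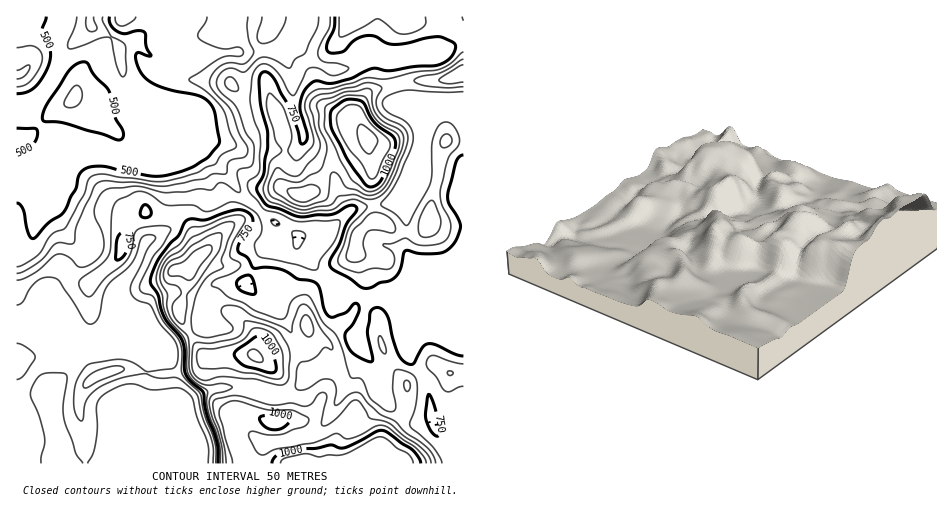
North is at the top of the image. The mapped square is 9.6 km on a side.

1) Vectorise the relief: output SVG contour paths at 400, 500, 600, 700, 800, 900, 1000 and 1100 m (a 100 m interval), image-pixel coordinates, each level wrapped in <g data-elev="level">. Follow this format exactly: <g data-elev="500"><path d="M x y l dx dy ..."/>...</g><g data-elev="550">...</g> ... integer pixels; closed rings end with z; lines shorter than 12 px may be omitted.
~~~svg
<g data-elev="400"><path d="M94 17l3 11-1 3-5 1-3-1-2-4 0-10"/></g><g data-elev="500"><path d="M17 152l8-2 7-5 4-6 2-6-3-5-18 0"/><path d="M115 139l7 0 1-6-8-16-6-26-15-16-6-12-5-1-6 2-9 7-20 32-5 10 0 7 23 3 37 11z"/><path d="M17 94l9-2 8-4 8-10 6-12 2-16-8-18 4-15"/><path d="M109 17l0 4 2 5 8 6 6 2 14-3 6 2 1 13 5 10-13-3-2 1-1 3 4 12 7 10 8 5 11 4 35 8 10 7 5 10 4 31-11 13-13 9-14 5-15 4-16 1-47-10-11 1-7 2-6 6-3 13-12 23-16 12-14 15-3-1-3-3-6-26-3-4-2-1"/></g><g data-elev="600"><path d="M41 463l0-7 4-12-1-7-5-21-8-18-1-6 4-9 5-7 6-3 8 0 10 0 4 3-4 29 1 13 12 35 7 10"/><path d="M88 463l5-9 3-12 1-15-1-20 2-6 6-6 10-6 8-4 9-1 21 6 27-2 11 7 3 4 4 18 11 27 0 19"/><path d="M17 79l4-1 5-3 3-6 1-3-3-1-10 5"/><path d="M248 17l0 18 6 15-1 5-9 9-14-1-9 3-8 8-3 8 3 8 18 21 8 22 8 14-1 8-3 3-14 3-4 13-11 0-10 5-36 7-10 0-21-4-29-1-10 1-4 5-17 37-3 19-4 1-9-1-5 0-17 19-14 9-8 2"/></g><g data-elev="700"><path d="M84 388l4-1 11-6 22-9 3-3-2-2-6-1-20 5-11 8-2 5z"/><path d="M233 91l5-1 0-5-4-7-5-1-4 3 0 4 3 5z"/><path d="M330 17l-1 10-10 20-1 9 5 6 14 1 11 4 1 1-1 2-8 4-7 2-14-8-10 0-3 3-9 21-4 4-5-4-7-15-7-8-7-5-5 0-5 3-4 7-3 23 2 13 7 23 2 11-2 27-2 4-9 7 0 5 2 6 14 16 15 4 15 8 7 1 36-2 3 1 0 6-4 11-15 21-3 10-6 1-15-5-39-9-4-11 7-13 0-10-5-9-14-9-12-2-17 8-7 1-13-6-27 0-17-11-10-3-20 8-4 4-3 11-1 32-2 9-6 8-21 15-3 5 1 4 4 7 4 3 3-1 14-18 17-12 5-7 5-9 2-16 3-4 6-2 14-2 9 0 4 2 0 3-6 13-12 15-11 24-1 5 3 5 8 2 3 3 8 22 18 22 2 9 0 21 4 7 15 16 4 21 10 28 1 19"/></g><g data-elev="800"><path d="M442 463l-3-7-6-9-23-21 0-3 6-17 1-14 0-11-4-6-13-5-5 1-2 17 3 21-4 3-6-1-16-13-8-18-12-3-13-40-15-16-10-20-4-5-6-1-8 3-4 6-4 12-2 3-4 0-25-8-12-8-13-5-10-9-8-3 0-2 2-4 20-8 6-6 0-3-9-5-1-3 3-13 12-21-1-4-6-2-14 3-20 8-11 1-4 2-8 14-12 8-5 7-5 9-3 10 1 7 5 11 1 11 3 9 19 26 3 33 6 7 13 10 0 15 12 38 1 19"/><path d="M463 364l-11-2-19-7-5 3-2 5 1 5 9 9 9 14 4 1 14-6"/><path d="M384 354l2-3-1-5-3-9-3-1-1 4 1 7z"/><path d="M463 52l-14 12-11 6-24 2-28 7-21-1-31 10-15 1-6 2-6 6-2 9 8 28 0 10-2 4-13 12-5-1-5-7 4-18-8-25-12-14-3-1-3 8 1 9 8 29 7 11-12 13-7 23 2 9 6 6 30 11 31-3 11-8 8-3 6 1 9 4 1 3-1 2-17 19-11 31 0 4 3 3 14 6 6 0 13-4 14 1 4-2 2-4 0-7-3-5-8-6 1-1 8-1 13-5 15 7 12 0 10-2 7-7 2-11-2-7-8-15-1-14 8-31 11-14-1-11-5-8-5-3-7 1-4 6-5 15 0 29-2 10-20 39-4 3-10-11-15-10 11-14 8-15 12-29 1-13-6-10-19-11-4-4-2-5 2-4 4-3 17-6 41 2 17 0"/><path d="M339 17l0 17 2 3 20-9 16-9 5 2 15 12 6 1 7-1 8-3 6-4 2-4-1-5"/></g><g data-elev="900"><path d="M431 463l-3-8-8-8-16-11-14-12-20-6-9-14-4-4-6 2-19 20-6 4-4-1 0-5 5-23-1-4-4-1-4 3-7 9-5 2-15-3-21 2-34-9-21 4-2 4 1 7 10 34 2 18"/><path d="M274 384l9 1 4-4 2-4 1-21-3-13-7-10-6-5-14-5-15-2-3 12-5 4-24 6-16-1-3 2-2 25 3 6 6 4 6 1 11-3 9 0 28 2z"/><path d="M307 336l2 1 3-1 2-7-3-10-5-4-4 3-2 8 2 6z"/><path d="M180 323l3 1 2-2 2-28 10-12 22-32 3-13-1-4-11 2-17 10-11 10-13 7-4 5-2 7 2 6 3 4 10 2 3 6-1 3-6 7-2 5 2 9z"/><path d="M298 206l9 0 19-6 3-6 1-19 3-3 6 3 8 13 9 2 11 5 10-1 10-9 15-35 2-13-5-7-15-8-8-7-3-9-1-14-2-3-3-1-10 3-13 1-12 6-11 2-4 3 2 24 8 20-5 20-4 5-18 10-6 0-15-3-3 2-2 5 0 4 3 3 13 9z"/><path d="M463 65l-20 11-4 5 9 3 15-2"/></g><g data-elev="1000"><path d="M421 463l-2-5-7-8-24-18-6-2-6 2-32 16-4 0-10-3-50 9-6 4-2 5"/><path d="M272 430l11-2 6-5 1-4-2-2-8-2-20 2-1 2 3 5 4 4z"/><path d="M268 372l5 1 3-2 0-7-4-13-10-14-4-1-3 1-20 16 0 4 8 8z"/><path d="M370 187l7-2 5-6 13-29 0-10-3-4-18-14-11-20-6-2-10 0-6 2-9 8-2 6 1 11 18 35 15 21z"/></g><g data-elev="1100"><path d="M367 153l3 1 2-2 5-8 0-5-6-8-10-7-3 5 0 9 3 8z"/></g>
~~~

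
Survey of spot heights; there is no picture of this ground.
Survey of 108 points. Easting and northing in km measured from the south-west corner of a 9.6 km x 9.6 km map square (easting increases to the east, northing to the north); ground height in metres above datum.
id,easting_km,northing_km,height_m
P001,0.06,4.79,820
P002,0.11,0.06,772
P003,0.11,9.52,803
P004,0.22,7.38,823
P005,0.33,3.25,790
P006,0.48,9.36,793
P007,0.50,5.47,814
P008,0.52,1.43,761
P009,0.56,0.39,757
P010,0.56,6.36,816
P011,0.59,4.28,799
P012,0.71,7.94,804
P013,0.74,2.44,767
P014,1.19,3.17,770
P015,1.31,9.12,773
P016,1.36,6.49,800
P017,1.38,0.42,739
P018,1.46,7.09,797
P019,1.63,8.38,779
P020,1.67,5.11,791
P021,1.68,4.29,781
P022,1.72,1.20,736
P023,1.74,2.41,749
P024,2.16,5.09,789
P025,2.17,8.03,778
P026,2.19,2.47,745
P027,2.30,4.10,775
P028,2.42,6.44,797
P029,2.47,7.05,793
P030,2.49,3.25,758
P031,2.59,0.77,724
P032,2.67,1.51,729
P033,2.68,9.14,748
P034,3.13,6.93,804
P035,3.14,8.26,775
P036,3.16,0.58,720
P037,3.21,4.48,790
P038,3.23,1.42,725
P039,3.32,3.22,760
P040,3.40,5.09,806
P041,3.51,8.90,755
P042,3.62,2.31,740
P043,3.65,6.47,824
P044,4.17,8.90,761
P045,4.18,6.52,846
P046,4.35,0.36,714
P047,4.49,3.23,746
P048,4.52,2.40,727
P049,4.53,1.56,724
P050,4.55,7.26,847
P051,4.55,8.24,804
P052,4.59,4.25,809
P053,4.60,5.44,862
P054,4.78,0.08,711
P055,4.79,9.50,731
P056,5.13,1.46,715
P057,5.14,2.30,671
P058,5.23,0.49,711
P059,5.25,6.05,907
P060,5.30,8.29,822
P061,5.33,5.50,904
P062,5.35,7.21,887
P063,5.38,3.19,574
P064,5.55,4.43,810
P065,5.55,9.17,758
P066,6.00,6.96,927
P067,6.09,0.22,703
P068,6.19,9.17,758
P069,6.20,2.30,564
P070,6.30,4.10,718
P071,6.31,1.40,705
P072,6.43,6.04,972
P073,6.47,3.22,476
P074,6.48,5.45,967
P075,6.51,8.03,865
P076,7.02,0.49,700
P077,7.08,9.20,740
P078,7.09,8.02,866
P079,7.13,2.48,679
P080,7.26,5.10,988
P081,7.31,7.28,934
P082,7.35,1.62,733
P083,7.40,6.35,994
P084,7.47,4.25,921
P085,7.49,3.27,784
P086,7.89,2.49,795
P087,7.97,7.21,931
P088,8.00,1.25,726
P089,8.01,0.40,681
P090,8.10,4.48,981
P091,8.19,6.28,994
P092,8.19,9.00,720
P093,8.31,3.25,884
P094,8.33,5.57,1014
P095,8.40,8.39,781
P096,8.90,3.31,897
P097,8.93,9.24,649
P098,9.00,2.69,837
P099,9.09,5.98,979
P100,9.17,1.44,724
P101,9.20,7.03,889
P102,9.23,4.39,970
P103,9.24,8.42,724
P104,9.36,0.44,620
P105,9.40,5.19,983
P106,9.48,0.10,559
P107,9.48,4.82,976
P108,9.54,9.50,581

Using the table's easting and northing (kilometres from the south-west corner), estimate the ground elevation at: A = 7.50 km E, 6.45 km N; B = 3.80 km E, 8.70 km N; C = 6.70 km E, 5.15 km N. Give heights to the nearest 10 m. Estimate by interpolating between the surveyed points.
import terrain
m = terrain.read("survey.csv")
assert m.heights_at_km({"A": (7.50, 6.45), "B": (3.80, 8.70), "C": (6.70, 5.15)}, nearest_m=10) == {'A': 990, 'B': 770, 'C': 960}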